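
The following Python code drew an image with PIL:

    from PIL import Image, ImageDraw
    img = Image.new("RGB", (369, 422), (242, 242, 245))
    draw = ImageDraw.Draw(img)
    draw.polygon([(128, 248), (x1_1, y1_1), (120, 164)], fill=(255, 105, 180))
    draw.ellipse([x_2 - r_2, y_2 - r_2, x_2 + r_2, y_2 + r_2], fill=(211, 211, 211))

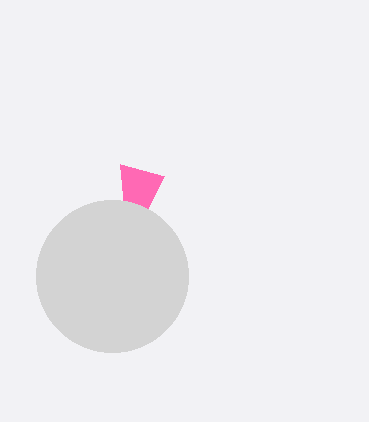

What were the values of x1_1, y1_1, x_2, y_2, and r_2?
x1_1 = 164, y1_1 = 176, x_2 = 112, y_2 = 276, r_2 = 76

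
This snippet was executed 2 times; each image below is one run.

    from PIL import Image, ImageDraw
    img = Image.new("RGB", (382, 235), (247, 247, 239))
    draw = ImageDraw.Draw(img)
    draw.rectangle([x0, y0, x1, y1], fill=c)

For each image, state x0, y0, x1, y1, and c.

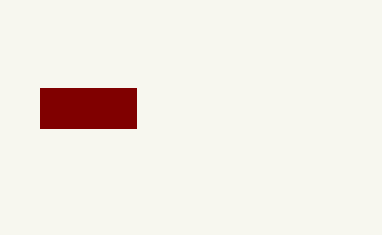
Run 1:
x0 = 40; y0 = 88; x1 = 136; y1 = 128; c = 'maroon'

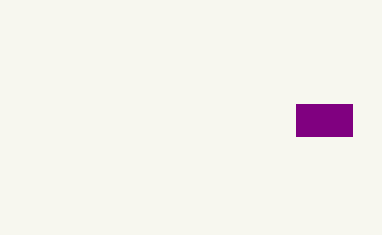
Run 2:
x0 = 296, y0 = 104, x1 = 352, y1 = 136, c = 'purple'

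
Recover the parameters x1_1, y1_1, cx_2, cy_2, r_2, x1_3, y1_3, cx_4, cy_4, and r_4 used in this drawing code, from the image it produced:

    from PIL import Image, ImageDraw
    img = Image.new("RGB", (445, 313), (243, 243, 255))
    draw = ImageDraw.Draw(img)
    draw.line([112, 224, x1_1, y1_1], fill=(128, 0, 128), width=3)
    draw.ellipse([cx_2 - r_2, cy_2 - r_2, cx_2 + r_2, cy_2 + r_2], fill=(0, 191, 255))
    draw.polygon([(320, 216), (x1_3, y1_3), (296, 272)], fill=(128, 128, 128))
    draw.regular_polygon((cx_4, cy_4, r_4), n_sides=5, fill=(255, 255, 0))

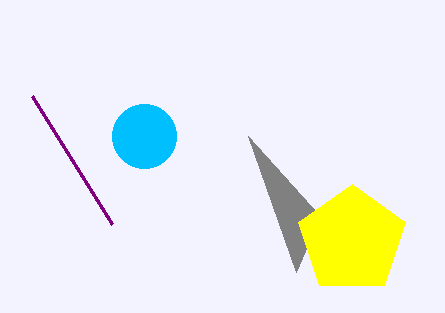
x1_1 = 32, y1_1 = 96, cx_2 = 144, cy_2 = 136, r_2 = 32, x1_3 = 248, y1_3 = 136, cx_4 = 352, cy_4 = 240, r_4 = 56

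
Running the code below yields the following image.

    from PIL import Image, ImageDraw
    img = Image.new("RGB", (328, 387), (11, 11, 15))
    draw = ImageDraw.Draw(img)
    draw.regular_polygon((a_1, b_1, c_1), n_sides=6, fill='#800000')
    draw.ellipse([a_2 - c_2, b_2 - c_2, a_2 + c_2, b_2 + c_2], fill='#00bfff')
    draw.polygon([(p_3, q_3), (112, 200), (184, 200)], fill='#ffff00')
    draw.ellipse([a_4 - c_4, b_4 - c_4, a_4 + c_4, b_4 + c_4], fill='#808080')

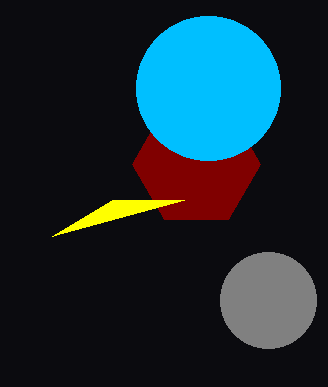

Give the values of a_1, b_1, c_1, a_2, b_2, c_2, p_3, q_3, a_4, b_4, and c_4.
a_1 = 196, b_1 = 164, c_1 = 64, a_2 = 208, b_2 = 88, c_2 = 72, p_3 = 52, q_3 = 236, a_4 = 268, b_4 = 300, c_4 = 48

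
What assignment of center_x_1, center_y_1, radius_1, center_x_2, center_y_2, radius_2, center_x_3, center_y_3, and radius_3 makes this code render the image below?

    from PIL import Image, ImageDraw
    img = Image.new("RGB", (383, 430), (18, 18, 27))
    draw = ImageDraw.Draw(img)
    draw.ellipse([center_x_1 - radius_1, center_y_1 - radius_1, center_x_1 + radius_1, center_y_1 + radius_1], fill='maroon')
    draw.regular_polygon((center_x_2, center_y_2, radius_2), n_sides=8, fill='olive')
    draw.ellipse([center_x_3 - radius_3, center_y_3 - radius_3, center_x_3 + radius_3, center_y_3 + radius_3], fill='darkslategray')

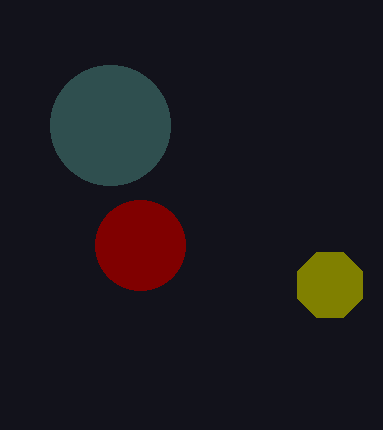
center_x_1 = 140; center_y_1 = 245; radius_1 = 45; center_x_2 = 330; center_y_2 = 285; radius_2 = 35; center_x_3 = 110; center_y_3 = 125; radius_3 = 60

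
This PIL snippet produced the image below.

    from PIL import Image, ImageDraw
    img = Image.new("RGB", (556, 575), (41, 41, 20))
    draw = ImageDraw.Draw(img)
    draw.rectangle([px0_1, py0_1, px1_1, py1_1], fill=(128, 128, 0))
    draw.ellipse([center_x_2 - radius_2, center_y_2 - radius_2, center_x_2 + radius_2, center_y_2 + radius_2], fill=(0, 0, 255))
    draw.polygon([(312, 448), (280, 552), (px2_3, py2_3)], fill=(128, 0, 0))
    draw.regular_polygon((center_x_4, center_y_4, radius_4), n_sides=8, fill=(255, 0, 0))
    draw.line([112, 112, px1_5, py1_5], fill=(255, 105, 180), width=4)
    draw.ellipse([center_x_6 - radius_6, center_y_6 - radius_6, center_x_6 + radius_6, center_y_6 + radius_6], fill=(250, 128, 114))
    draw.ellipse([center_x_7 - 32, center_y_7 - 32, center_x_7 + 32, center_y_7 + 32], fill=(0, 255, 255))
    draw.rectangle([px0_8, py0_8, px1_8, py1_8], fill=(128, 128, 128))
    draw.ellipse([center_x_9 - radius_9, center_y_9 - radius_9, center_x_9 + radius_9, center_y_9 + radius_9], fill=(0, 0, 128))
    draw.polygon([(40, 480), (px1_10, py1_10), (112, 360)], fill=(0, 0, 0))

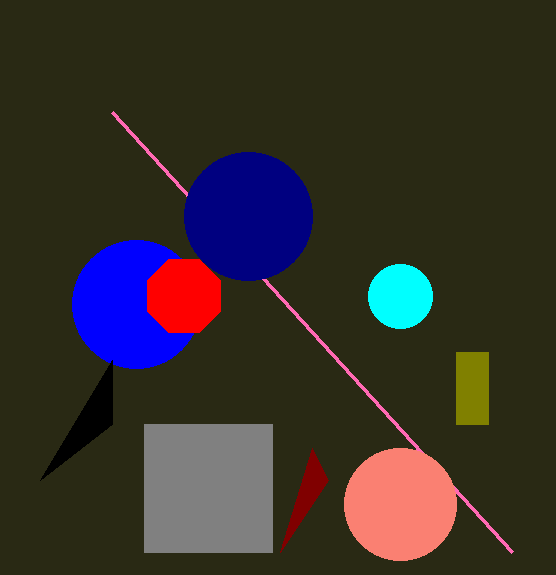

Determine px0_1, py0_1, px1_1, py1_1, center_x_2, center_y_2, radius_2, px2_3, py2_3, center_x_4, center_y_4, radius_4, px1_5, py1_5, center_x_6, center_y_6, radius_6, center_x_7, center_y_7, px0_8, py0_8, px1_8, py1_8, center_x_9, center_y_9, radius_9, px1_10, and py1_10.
px0_1 = 456; py0_1 = 352; px1_1 = 488; py1_1 = 424; center_x_2 = 136; center_y_2 = 304; radius_2 = 64; px2_3 = 328; py2_3 = 480; center_x_4 = 184; center_y_4 = 296; radius_4 = 40; px1_5 = 512; py1_5 = 552; center_x_6 = 400; center_y_6 = 504; radius_6 = 56; center_x_7 = 400; center_y_7 = 296; px0_8 = 144; py0_8 = 424; px1_8 = 272; py1_8 = 552; center_x_9 = 248; center_y_9 = 216; radius_9 = 64; px1_10 = 112; py1_10 = 424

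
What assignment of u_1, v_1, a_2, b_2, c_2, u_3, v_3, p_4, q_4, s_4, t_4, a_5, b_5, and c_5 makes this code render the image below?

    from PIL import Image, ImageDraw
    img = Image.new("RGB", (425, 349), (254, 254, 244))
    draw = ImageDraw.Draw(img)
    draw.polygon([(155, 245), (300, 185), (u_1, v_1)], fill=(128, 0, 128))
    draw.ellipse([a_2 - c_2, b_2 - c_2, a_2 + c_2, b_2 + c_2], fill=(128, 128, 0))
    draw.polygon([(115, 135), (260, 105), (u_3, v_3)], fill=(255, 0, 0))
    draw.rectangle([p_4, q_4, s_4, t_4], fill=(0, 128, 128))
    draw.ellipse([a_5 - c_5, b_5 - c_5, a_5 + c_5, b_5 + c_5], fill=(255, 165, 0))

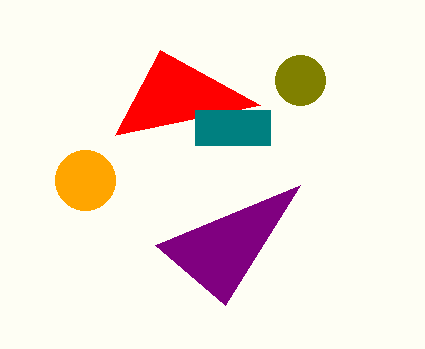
u_1 = 225
v_1 = 305
a_2 = 300
b_2 = 80
c_2 = 25
u_3 = 160
v_3 = 50
p_4 = 195
q_4 = 110
s_4 = 270
t_4 = 145
a_5 = 85
b_5 = 180
c_5 = 30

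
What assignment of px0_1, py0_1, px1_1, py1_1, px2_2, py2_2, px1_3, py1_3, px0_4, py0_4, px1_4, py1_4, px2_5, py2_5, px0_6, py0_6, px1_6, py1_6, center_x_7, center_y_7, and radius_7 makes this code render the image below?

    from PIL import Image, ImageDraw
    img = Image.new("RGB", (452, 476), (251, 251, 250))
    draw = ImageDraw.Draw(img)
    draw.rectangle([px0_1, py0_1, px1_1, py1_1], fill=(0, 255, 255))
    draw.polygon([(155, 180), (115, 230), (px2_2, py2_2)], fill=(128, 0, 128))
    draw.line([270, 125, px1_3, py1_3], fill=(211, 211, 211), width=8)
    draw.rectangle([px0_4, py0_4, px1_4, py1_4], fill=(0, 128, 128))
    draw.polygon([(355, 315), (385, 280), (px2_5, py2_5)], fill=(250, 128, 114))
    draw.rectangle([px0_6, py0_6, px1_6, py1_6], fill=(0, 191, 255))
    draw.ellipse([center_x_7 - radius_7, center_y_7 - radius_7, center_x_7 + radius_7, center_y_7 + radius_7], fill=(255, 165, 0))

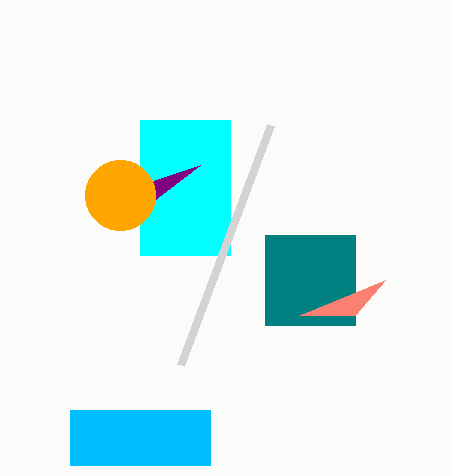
px0_1 = 140; py0_1 = 120; px1_1 = 230; py1_1 = 255; px2_2 = 200; py2_2 = 165; px1_3 = 180; py1_3 = 365; px0_4 = 265; py0_4 = 235; px1_4 = 355; py1_4 = 325; px2_5 = 300; py2_5 = 315; px0_6 = 70; py0_6 = 410; px1_6 = 210; py1_6 = 465; center_x_7 = 120; center_y_7 = 195; radius_7 = 35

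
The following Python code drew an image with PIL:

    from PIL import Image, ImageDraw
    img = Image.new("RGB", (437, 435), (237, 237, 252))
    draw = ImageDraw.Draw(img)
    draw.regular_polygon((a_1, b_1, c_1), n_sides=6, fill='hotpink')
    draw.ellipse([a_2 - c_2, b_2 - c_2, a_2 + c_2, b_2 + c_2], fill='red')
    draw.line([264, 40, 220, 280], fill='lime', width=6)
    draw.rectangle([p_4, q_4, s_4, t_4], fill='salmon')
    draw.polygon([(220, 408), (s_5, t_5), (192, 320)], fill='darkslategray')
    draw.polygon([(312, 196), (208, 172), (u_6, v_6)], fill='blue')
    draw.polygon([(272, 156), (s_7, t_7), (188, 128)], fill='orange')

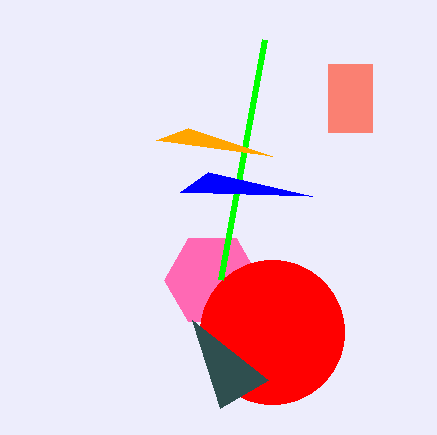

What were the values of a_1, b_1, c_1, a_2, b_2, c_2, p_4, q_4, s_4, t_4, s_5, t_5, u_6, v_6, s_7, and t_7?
a_1 = 212, b_1 = 280, c_1 = 48, a_2 = 272, b_2 = 332, c_2 = 72, p_4 = 328, q_4 = 64, s_4 = 372, t_4 = 132, s_5 = 268, t_5 = 380, u_6 = 180, v_6 = 192, s_7 = 156, t_7 = 140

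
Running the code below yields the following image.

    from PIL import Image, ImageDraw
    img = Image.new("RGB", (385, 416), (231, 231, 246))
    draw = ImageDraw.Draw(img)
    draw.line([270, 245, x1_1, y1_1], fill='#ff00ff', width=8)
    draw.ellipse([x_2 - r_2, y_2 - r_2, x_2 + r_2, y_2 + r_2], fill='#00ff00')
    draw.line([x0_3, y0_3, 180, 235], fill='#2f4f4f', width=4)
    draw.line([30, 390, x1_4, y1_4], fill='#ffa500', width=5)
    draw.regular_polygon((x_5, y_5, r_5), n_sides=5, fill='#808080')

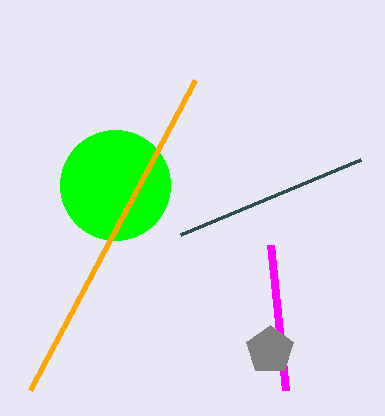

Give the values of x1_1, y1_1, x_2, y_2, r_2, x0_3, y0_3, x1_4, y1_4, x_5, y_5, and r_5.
x1_1 = 285, y1_1 = 390, x_2 = 115, y_2 = 185, r_2 = 55, x0_3 = 360, y0_3 = 160, x1_4 = 195, y1_4 = 80, x_5 = 270, y_5 = 350, r_5 = 25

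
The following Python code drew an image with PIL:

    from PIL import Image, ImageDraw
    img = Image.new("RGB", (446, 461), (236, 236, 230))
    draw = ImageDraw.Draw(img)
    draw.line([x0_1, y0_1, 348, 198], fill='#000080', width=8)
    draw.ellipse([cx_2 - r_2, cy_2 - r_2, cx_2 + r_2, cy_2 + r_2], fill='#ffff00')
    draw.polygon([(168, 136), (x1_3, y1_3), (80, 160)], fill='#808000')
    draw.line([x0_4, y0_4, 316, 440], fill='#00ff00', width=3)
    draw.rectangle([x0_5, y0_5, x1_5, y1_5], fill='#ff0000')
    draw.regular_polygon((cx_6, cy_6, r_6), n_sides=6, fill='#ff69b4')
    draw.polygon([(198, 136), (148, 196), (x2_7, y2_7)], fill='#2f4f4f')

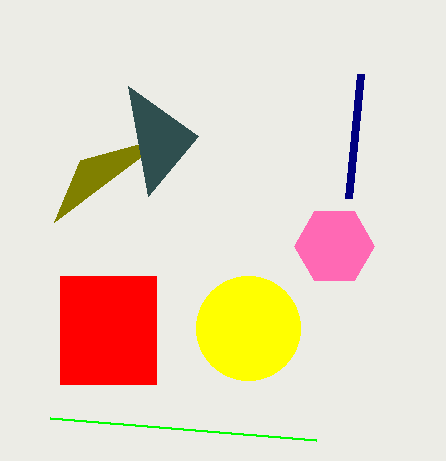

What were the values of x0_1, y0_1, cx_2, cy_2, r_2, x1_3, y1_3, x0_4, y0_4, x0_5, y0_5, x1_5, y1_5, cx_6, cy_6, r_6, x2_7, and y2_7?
x0_1 = 360
y0_1 = 74
cx_2 = 248
cy_2 = 328
r_2 = 52
x1_3 = 54
y1_3 = 222
x0_4 = 50
y0_4 = 418
x0_5 = 60
y0_5 = 276
x1_5 = 156
y1_5 = 384
cx_6 = 334
cy_6 = 246
r_6 = 40
x2_7 = 128
y2_7 = 86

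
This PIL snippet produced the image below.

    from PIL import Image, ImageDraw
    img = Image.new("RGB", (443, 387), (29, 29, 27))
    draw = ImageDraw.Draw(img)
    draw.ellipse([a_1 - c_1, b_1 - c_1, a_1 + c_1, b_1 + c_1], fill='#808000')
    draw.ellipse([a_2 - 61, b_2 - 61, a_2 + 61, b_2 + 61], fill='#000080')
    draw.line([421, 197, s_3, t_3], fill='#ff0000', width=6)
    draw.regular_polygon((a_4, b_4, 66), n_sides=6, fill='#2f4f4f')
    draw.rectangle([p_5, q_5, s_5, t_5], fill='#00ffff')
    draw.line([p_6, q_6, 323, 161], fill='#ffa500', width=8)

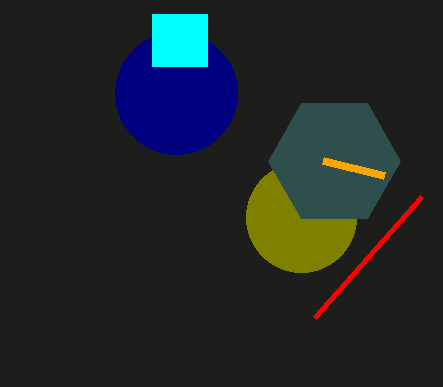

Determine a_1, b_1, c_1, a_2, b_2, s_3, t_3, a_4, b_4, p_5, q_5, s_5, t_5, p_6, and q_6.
a_1 = 301, b_1 = 217, c_1 = 55, a_2 = 176, b_2 = 93, s_3 = 314, t_3 = 318, a_4 = 334, b_4 = 161, p_5 = 152, q_5 = 14, s_5 = 207, t_5 = 66, p_6 = 384, q_6 = 176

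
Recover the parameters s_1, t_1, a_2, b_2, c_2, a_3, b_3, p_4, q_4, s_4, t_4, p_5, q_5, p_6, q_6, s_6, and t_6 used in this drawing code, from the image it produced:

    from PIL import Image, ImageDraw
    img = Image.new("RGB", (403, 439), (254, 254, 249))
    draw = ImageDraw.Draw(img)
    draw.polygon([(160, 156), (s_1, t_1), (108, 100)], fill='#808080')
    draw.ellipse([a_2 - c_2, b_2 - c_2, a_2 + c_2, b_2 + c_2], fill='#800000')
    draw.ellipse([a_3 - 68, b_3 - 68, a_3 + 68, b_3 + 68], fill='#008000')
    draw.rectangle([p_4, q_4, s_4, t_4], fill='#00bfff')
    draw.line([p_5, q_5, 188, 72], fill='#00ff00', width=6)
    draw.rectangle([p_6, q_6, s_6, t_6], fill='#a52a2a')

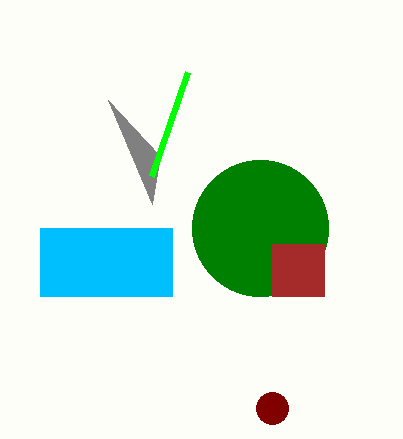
s_1 = 152, t_1 = 204, a_2 = 272, b_2 = 408, c_2 = 16, a_3 = 260, b_3 = 228, p_4 = 40, q_4 = 228, s_4 = 172, t_4 = 296, p_5 = 152, q_5 = 176, p_6 = 272, q_6 = 244, s_6 = 324, t_6 = 296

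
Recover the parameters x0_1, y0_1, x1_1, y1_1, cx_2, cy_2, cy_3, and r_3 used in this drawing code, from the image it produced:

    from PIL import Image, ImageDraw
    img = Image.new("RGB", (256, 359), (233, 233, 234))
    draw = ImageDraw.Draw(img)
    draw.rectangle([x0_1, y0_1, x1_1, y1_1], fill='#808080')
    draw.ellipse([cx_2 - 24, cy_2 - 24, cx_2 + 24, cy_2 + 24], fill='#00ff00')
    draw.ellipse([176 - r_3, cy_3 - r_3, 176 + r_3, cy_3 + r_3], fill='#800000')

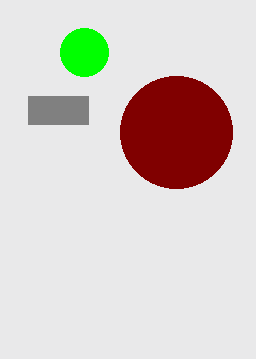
x0_1 = 28, y0_1 = 96, x1_1 = 88, y1_1 = 124, cx_2 = 84, cy_2 = 52, cy_3 = 132, r_3 = 56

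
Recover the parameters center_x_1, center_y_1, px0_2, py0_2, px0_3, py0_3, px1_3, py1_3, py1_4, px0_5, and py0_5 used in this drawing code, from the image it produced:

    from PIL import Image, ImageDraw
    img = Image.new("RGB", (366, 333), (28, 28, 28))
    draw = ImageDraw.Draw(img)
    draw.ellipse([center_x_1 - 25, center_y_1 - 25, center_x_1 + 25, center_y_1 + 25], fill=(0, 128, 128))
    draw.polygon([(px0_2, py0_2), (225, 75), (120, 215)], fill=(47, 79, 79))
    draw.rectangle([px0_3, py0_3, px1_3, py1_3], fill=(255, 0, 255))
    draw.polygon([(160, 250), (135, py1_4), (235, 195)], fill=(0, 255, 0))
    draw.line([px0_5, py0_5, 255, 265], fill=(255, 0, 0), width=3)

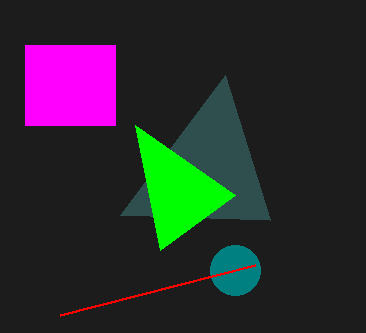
center_x_1 = 235
center_y_1 = 270
px0_2 = 270
py0_2 = 220
px0_3 = 25
py0_3 = 45
px1_3 = 115
py1_3 = 125
py1_4 = 125
px0_5 = 60
py0_5 = 315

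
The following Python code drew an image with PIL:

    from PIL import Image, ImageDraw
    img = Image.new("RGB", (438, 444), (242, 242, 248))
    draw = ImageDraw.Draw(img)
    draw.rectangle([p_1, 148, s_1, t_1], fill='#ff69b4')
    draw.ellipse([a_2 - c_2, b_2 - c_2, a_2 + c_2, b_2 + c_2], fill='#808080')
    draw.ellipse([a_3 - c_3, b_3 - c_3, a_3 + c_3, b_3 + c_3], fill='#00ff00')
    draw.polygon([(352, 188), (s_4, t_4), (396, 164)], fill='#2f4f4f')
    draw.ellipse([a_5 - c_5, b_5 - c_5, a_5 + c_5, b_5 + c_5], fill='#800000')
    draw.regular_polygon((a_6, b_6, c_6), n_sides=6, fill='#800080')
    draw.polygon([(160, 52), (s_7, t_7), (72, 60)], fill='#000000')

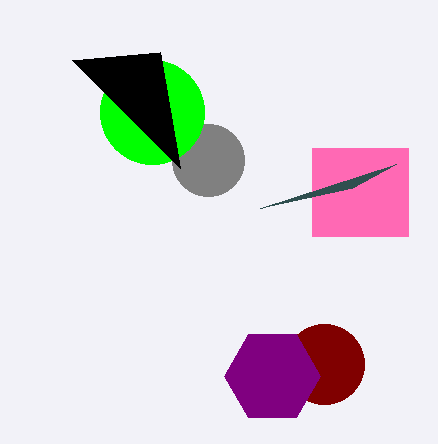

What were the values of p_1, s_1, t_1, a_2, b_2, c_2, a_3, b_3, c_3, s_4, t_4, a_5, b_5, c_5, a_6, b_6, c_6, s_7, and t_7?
p_1 = 312; s_1 = 408; t_1 = 236; a_2 = 208; b_2 = 160; c_2 = 36; a_3 = 152; b_3 = 112; c_3 = 52; s_4 = 260; t_4 = 208; a_5 = 324; b_5 = 364; c_5 = 40; a_6 = 272; b_6 = 376; c_6 = 48; s_7 = 180; t_7 = 168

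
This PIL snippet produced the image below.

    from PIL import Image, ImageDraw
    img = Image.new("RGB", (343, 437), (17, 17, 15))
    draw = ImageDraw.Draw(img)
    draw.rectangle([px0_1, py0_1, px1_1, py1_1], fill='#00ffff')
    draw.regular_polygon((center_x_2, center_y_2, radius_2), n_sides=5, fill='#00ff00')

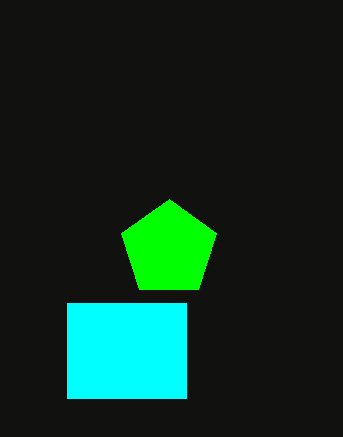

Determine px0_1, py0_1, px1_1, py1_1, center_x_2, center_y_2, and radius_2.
px0_1 = 67; py0_1 = 303; px1_1 = 186; py1_1 = 398; center_x_2 = 169; center_y_2 = 249; radius_2 = 50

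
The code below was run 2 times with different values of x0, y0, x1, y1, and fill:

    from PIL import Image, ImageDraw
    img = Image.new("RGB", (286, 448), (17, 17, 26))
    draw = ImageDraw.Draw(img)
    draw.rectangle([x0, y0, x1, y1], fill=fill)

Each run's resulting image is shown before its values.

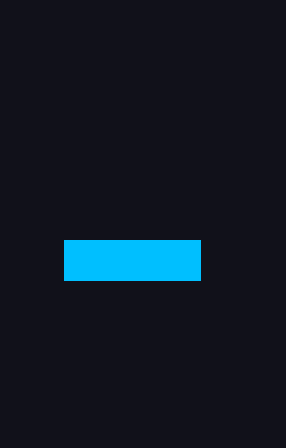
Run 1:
x0 = 64
y0 = 240
x1 = 200
y1 = 280
fill = 'deepskyblue'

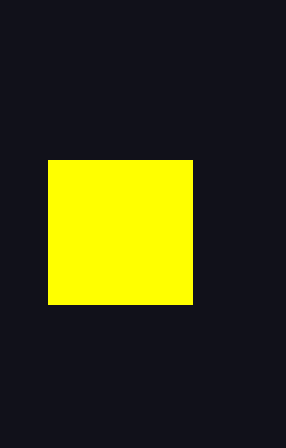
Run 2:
x0 = 48, y0 = 160, x1 = 192, y1 = 304, fill = 'yellow'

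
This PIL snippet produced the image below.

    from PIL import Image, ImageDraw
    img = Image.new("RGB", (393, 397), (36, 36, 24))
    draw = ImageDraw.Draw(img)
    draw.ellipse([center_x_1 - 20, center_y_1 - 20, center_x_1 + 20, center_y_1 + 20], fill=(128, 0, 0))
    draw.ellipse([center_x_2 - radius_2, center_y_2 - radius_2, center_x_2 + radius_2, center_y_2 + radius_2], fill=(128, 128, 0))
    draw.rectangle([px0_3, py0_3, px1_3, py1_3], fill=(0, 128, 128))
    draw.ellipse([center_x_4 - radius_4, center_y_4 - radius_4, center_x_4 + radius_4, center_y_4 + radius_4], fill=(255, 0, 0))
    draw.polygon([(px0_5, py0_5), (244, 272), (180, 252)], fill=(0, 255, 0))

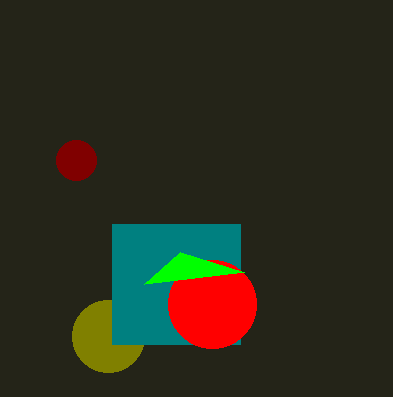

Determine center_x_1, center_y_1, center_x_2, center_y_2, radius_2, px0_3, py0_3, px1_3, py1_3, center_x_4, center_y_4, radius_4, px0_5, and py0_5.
center_x_1 = 76; center_y_1 = 160; center_x_2 = 108; center_y_2 = 336; radius_2 = 36; px0_3 = 112; py0_3 = 224; px1_3 = 240; py1_3 = 344; center_x_4 = 212; center_y_4 = 304; radius_4 = 44; px0_5 = 144; py0_5 = 284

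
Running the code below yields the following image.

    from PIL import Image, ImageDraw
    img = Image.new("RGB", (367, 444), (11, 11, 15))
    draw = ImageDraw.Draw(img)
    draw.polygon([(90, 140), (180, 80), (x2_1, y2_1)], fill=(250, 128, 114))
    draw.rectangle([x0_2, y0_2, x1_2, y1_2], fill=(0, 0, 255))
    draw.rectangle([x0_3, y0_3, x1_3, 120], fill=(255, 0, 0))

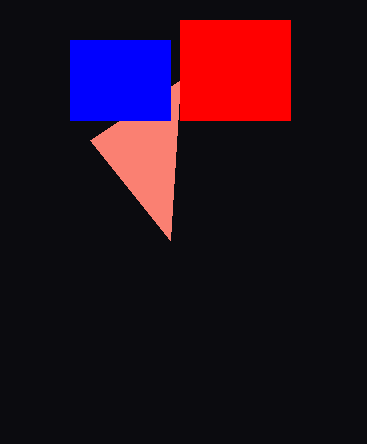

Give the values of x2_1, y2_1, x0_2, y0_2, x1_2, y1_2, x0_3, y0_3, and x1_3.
x2_1 = 170
y2_1 = 240
x0_2 = 70
y0_2 = 40
x1_2 = 170
y1_2 = 120
x0_3 = 180
y0_3 = 20
x1_3 = 290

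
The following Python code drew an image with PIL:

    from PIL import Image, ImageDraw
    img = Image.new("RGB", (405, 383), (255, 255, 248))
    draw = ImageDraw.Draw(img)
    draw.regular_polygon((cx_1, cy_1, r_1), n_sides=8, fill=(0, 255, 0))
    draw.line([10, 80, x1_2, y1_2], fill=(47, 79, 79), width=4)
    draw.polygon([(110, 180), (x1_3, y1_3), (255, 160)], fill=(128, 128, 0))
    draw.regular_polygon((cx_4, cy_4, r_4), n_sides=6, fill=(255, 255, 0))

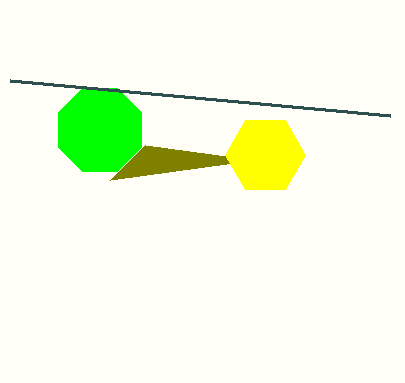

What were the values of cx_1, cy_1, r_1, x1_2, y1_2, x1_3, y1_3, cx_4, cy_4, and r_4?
cx_1 = 100; cy_1 = 130; r_1 = 45; x1_2 = 390; y1_2 = 115; x1_3 = 145; y1_3 = 145; cx_4 = 265; cy_4 = 155; r_4 = 40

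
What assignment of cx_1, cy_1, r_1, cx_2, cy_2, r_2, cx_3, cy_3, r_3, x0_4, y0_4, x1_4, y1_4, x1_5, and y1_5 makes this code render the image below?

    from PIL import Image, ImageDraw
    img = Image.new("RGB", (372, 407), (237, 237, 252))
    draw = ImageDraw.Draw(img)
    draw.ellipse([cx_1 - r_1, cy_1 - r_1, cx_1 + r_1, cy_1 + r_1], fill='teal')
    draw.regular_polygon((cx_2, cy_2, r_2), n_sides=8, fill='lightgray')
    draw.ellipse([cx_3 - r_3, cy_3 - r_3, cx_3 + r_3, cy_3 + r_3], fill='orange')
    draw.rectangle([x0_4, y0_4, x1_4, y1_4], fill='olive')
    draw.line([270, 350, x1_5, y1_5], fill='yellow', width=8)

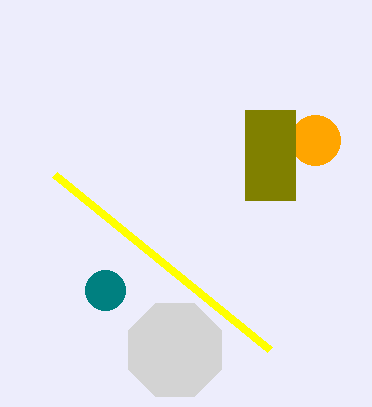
cx_1 = 105, cy_1 = 290, r_1 = 20, cx_2 = 175, cy_2 = 350, r_2 = 50, cx_3 = 315, cy_3 = 140, r_3 = 25, x0_4 = 245, y0_4 = 110, x1_4 = 295, y1_4 = 200, x1_5 = 55, y1_5 = 175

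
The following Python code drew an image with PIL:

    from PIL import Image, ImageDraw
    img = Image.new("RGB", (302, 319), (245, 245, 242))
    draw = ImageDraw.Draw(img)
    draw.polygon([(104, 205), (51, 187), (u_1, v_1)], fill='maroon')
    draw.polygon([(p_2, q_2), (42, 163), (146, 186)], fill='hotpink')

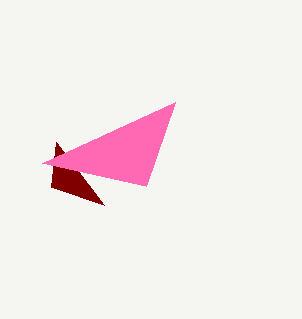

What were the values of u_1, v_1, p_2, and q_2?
u_1 = 56, v_1 = 142, p_2 = 175, q_2 = 102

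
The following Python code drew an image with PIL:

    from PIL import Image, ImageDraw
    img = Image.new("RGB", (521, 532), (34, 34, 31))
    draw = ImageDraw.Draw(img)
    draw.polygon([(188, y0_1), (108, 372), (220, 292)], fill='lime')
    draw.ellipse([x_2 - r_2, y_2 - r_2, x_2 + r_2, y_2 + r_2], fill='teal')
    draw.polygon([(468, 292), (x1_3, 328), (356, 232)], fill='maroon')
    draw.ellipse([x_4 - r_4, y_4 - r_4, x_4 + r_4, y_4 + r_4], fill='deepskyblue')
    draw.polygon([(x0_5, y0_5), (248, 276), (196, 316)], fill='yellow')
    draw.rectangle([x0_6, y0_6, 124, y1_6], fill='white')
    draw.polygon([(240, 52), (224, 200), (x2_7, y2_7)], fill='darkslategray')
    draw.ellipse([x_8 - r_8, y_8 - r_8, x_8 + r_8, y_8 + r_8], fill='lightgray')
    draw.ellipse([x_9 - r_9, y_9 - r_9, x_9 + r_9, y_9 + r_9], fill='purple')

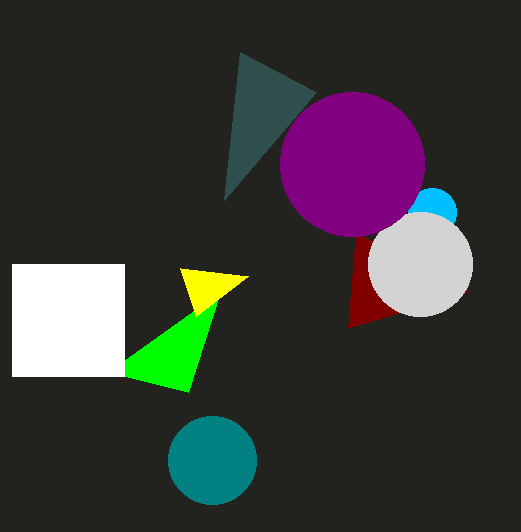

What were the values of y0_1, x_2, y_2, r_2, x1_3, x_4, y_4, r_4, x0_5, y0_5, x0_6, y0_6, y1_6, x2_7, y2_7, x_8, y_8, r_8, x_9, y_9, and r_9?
y0_1 = 392
x_2 = 212
y_2 = 460
r_2 = 44
x1_3 = 348
x_4 = 432
y_4 = 212
r_4 = 24
x0_5 = 180
y0_5 = 268
x0_6 = 12
y0_6 = 264
y1_6 = 376
x2_7 = 316
y2_7 = 92
x_8 = 420
y_8 = 264
r_8 = 52
x_9 = 352
y_9 = 164
r_9 = 72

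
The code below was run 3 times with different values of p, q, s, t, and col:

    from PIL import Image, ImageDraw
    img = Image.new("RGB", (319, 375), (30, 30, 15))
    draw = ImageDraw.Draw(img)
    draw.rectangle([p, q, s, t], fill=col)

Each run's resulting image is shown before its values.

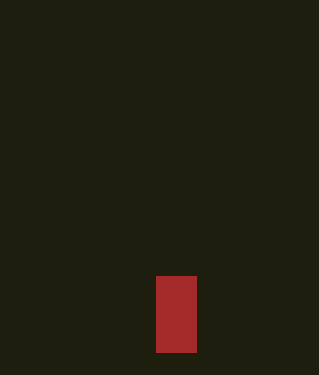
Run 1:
p = 156
q = 276
s = 196
t = 352
col = 'brown'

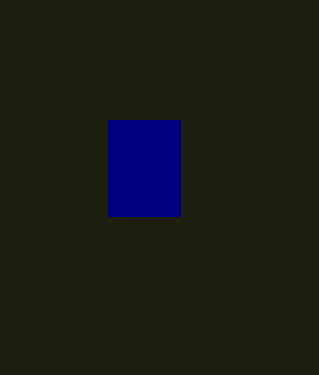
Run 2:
p = 108
q = 120
s = 180
t = 216
col = 'navy'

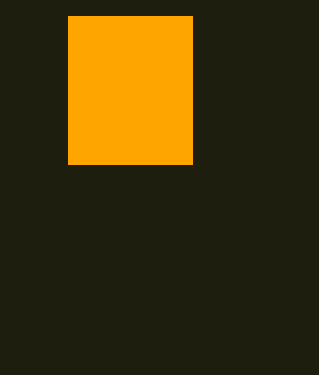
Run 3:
p = 68, q = 16, s = 192, t = 164, col = 'orange'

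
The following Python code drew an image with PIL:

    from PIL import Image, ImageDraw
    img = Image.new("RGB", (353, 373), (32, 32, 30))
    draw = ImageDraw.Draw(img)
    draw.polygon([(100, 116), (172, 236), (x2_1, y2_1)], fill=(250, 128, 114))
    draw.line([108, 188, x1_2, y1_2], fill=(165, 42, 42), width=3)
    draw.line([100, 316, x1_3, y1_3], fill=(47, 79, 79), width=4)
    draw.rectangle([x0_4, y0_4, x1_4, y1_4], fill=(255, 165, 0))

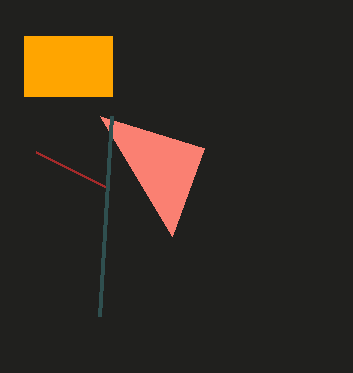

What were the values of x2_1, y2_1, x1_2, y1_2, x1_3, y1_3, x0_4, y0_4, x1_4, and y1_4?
x2_1 = 204; y2_1 = 148; x1_2 = 36; y1_2 = 152; x1_3 = 112; y1_3 = 116; x0_4 = 24; y0_4 = 36; x1_4 = 112; y1_4 = 96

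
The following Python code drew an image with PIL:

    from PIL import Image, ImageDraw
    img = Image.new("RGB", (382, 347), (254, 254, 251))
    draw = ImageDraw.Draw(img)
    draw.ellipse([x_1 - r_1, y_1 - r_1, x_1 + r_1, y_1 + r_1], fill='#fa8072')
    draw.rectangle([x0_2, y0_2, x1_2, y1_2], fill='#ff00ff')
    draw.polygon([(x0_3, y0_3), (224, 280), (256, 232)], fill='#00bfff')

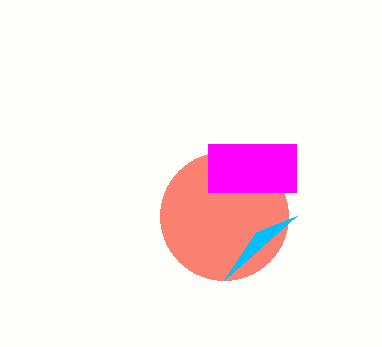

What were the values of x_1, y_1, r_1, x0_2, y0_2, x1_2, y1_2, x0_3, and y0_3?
x_1 = 224
y_1 = 216
r_1 = 64
x0_2 = 208
y0_2 = 144
x1_2 = 296
y1_2 = 192
x0_3 = 296
y0_3 = 216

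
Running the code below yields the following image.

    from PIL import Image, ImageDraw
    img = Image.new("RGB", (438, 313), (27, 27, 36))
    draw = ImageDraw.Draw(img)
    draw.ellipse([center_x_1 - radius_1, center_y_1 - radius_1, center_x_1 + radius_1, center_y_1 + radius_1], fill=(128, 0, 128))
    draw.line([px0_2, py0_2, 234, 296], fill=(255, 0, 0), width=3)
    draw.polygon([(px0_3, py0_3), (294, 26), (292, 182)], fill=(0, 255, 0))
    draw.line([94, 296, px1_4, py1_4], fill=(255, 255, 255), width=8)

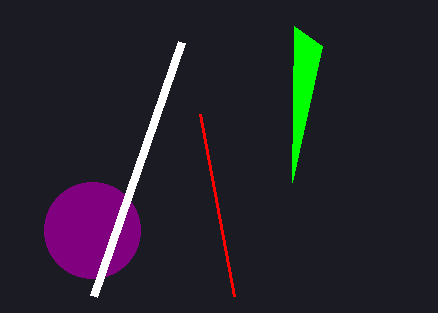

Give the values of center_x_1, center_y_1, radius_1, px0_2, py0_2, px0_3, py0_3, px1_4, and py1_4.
center_x_1 = 92, center_y_1 = 230, radius_1 = 48, px0_2 = 200, py0_2 = 114, px0_3 = 322, py0_3 = 46, px1_4 = 182, py1_4 = 42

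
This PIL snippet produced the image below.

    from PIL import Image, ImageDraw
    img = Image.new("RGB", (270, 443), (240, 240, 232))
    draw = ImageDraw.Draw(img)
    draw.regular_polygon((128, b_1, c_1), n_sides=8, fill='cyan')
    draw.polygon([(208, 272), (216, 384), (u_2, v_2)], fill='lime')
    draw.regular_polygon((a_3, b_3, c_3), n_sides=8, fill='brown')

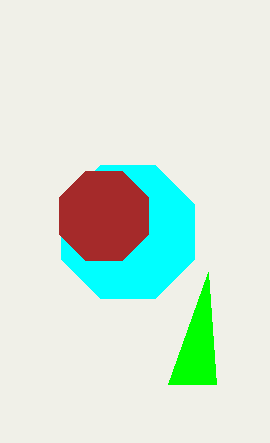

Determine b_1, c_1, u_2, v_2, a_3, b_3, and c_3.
b_1 = 232, c_1 = 72, u_2 = 168, v_2 = 384, a_3 = 104, b_3 = 216, c_3 = 48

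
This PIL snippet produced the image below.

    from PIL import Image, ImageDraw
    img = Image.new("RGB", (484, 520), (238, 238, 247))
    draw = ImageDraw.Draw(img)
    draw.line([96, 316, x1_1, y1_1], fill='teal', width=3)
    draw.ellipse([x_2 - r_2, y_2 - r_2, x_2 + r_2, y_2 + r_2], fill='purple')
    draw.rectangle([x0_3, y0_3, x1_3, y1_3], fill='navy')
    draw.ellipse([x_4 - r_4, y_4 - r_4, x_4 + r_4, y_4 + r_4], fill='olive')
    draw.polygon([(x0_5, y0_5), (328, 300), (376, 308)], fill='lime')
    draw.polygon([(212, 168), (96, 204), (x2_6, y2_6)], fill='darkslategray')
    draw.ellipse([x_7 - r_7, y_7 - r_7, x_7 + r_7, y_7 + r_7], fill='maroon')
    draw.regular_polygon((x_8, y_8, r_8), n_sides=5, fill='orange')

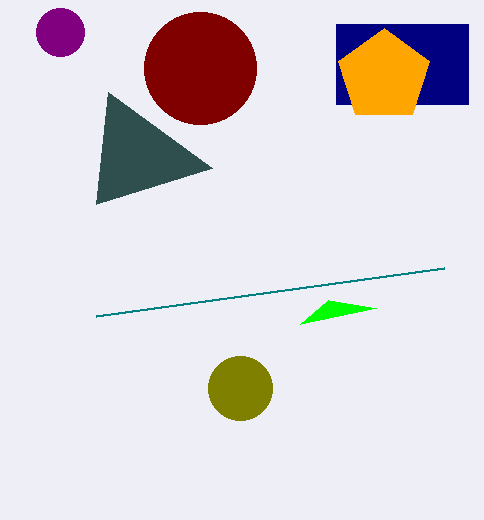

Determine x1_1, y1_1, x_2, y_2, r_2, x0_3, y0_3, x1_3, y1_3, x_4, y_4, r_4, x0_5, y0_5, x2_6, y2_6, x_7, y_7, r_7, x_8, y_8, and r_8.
x1_1 = 444
y1_1 = 268
x_2 = 60
y_2 = 32
r_2 = 24
x0_3 = 336
y0_3 = 24
x1_3 = 468
y1_3 = 104
x_4 = 240
y_4 = 388
r_4 = 32
x0_5 = 300
y0_5 = 324
x2_6 = 108
y2_6 = 92
x_7 = 200
y_7 = 68
r_7 = 56
x_8 = 384
y_8 = 76
r_8 = 48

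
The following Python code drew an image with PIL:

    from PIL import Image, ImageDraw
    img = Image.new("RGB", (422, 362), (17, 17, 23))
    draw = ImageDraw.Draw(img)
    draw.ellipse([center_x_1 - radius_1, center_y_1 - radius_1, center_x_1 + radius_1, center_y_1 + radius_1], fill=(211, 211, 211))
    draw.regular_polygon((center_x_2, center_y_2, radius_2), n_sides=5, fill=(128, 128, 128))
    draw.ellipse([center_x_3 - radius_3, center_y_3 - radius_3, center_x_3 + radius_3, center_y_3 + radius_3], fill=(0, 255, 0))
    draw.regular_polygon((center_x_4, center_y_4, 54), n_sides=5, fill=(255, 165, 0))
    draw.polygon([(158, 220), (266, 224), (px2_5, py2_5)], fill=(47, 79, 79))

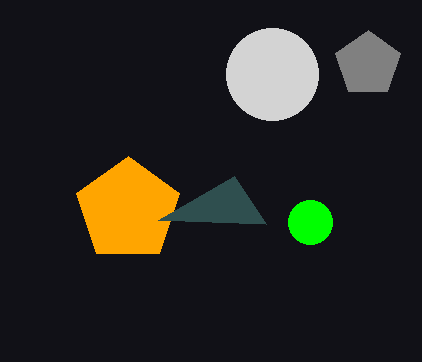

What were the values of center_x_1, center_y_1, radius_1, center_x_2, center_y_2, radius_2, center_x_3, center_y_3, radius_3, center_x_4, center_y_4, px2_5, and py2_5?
center_x_1 = 272
center_y_1 = 74
radius_1 = 46
center_x_2 = 368
center_y_2 = 64
radius_2 = 34
center_x_3 = 310
center_y_3 = 222
radius_3 = 22
center_x_4 = 128
center_y_4 = 210
px2_5 = 234
py2_5 = 176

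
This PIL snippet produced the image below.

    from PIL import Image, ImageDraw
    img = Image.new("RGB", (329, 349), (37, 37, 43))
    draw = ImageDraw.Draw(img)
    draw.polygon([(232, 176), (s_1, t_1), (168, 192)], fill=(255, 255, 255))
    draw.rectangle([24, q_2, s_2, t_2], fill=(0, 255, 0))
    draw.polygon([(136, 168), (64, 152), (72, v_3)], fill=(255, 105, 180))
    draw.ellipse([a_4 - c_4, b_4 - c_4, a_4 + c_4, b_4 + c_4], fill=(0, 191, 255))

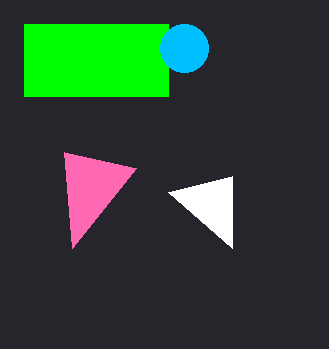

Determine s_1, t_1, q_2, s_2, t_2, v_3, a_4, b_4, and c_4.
s_1 = 232
t_1 = 248
q_2 = 24
s_2 = 168
t_2 = 96
v_3 = 248
a_4 = 184
b_4 = 48
c_4 = 24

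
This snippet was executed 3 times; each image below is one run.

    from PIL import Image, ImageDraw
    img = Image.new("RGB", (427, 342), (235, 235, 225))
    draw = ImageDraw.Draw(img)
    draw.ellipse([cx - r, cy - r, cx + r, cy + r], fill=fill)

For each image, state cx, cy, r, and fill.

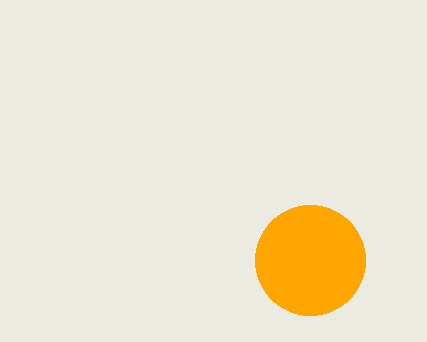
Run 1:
cx = 310; cy = 260; r = 55; fill = 'orange'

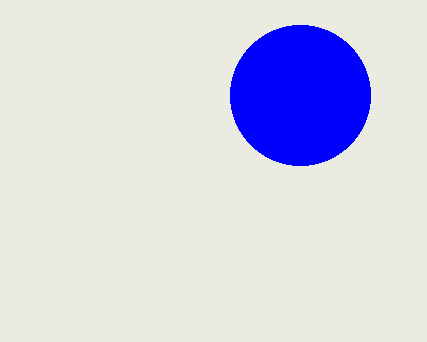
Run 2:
cx = 300, cy = 95, r = 70, fill = 'blue'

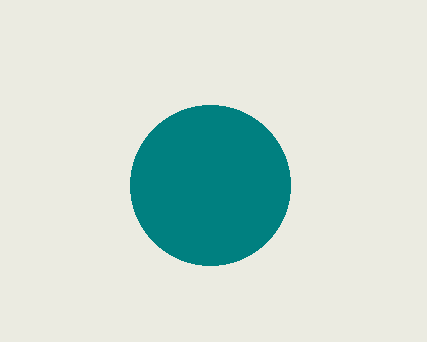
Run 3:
cx = 210; cy = 185; r = 80; fill = 'teal'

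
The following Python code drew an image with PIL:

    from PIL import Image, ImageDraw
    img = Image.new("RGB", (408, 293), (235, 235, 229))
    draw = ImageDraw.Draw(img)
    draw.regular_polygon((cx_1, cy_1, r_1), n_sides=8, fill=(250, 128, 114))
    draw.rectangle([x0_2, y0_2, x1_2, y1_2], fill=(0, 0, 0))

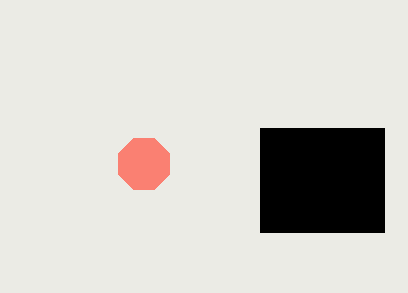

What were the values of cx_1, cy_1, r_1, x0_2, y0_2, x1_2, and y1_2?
cx_1 = 144; cy_1 = 164; r_1 = 28; x0_2 = 260; y0_2 = 128; x1_2 = 384; y1_2 = 232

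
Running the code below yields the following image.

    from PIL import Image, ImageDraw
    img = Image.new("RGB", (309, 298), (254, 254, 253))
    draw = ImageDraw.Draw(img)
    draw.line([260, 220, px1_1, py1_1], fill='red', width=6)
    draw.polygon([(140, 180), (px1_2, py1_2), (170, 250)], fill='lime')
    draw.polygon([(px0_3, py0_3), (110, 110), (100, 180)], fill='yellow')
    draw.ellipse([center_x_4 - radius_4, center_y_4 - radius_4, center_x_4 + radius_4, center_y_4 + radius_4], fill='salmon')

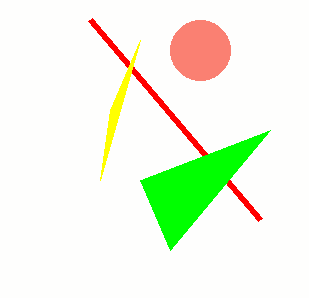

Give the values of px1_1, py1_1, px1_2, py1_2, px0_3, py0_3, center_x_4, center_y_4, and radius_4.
px1_1 = 90
py1_1 = 20
px1_2 = 270
py1_2 = 130
px0_3 = 140
py0_3 = 40
center_x_4 = 200
center_y_4 = 50
radius_4 = 30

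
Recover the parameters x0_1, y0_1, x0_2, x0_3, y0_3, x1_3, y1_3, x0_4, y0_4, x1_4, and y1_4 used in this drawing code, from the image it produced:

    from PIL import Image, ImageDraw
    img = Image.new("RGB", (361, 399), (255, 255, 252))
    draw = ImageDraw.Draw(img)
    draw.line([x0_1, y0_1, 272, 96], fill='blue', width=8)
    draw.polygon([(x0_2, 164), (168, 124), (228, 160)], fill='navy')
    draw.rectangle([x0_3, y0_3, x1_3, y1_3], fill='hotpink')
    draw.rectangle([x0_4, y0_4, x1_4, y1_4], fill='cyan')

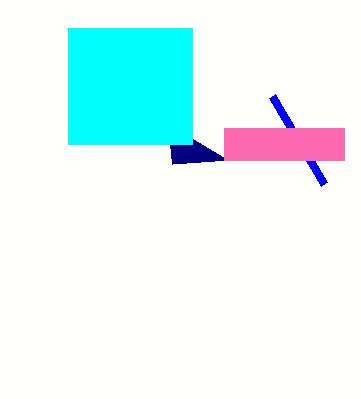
x0_1 = 324, y0_1 = 184, x0_2 = 172, x0_3 = 224, y0_3 = 128, x1_3 = 344, y1_3 = 160, x0_4 = 68, y0_4 = 28, x1_4 = 192, y1_4 = 144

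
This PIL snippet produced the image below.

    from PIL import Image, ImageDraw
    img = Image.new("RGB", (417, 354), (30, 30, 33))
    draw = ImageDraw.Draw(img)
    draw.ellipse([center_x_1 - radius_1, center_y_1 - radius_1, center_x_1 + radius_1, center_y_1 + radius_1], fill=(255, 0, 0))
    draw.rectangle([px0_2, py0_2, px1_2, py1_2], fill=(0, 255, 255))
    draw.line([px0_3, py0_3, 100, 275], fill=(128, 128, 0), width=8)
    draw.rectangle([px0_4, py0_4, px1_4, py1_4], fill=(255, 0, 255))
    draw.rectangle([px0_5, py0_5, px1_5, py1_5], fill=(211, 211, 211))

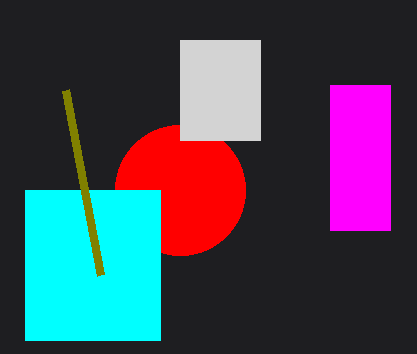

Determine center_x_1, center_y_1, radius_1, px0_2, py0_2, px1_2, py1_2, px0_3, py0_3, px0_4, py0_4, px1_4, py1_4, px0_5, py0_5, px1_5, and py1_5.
center_x_1 = 180, center_y_1 = 190, radius_1 = 65, px0_2 = 25, py0_2 = 190, px1_2 = 160, py1_2 = 340, px0_3 = 65, py0_3 = 90, px0_4 = 330, py0_4 = 85, px1_4 = 390, py1_4 = 230, px0_5 = 180, py0_5 = 40, px1_5 = 260, py1_5 = 140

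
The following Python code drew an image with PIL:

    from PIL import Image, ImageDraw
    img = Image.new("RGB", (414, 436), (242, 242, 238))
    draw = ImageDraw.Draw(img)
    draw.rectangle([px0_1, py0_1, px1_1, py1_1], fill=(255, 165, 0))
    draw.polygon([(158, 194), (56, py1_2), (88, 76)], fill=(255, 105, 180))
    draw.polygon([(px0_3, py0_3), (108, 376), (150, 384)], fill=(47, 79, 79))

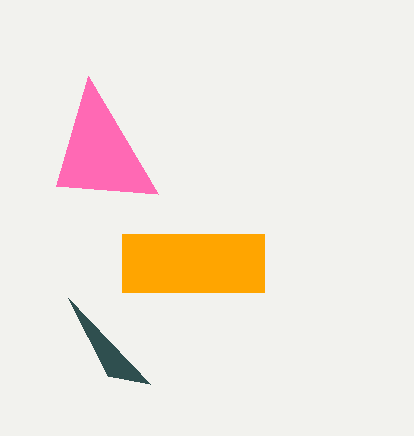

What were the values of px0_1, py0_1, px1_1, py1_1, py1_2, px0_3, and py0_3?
px0_1 = 122; py0_1 = 234; px1_1 = 264; py1_1 = 292; py1_2 = 186; px0_3 = 68; py0_3 = 298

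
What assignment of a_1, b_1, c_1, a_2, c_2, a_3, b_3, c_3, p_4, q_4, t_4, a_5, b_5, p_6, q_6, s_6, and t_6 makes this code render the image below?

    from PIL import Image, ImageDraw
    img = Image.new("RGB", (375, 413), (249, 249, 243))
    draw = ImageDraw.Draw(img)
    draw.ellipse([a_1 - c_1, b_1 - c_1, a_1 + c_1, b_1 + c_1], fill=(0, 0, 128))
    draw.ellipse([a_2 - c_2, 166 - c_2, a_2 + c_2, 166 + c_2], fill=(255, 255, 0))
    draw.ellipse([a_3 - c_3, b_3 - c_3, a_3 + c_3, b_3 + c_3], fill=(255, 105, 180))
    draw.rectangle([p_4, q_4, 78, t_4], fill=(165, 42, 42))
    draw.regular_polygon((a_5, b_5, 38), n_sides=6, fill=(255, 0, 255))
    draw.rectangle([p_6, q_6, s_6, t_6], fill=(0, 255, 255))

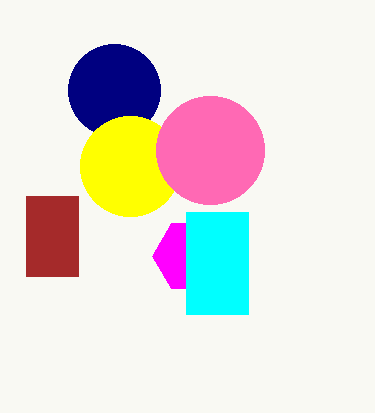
a_1 = 114
b_1 = 90
c_1 = 46
a_2 = 130
c_2 = 50
a_3 = 210
b_3 = 150
c_3 = 54
p_4 = 26
q_4 = 196
t_4 = 276
a_5 = 190
b_5 = 256
p_6 = 186
q_6 = 212
s_6 = 248
t_6 = 314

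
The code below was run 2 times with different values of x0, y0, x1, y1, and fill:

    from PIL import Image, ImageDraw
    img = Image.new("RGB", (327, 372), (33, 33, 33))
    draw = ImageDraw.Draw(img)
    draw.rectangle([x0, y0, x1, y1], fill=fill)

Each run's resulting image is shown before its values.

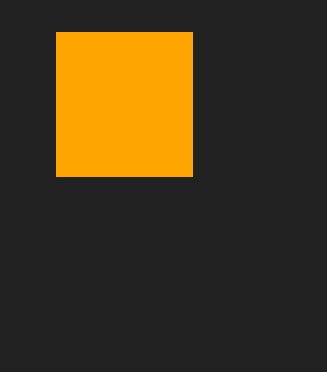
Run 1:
x0 = 56, y0 = 32, x1 = 192, y1 = 176, fill = 'orange'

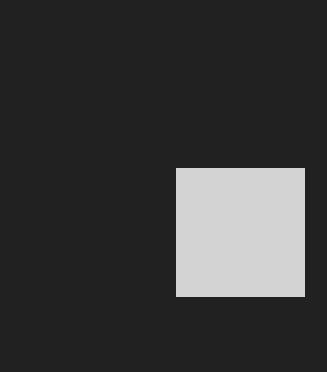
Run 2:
x0 = 176
y0 = 168
x1 = 304
y1 = 296
fill = 'lightgray'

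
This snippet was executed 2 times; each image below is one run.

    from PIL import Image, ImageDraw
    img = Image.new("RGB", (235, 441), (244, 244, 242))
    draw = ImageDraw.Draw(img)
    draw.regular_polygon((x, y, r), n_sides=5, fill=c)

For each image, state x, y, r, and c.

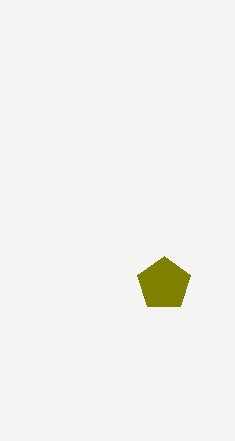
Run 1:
x = 164, y = 284, r = 28, c = 'olive'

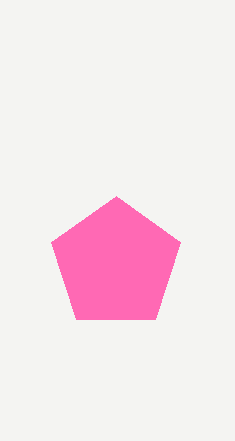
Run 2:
x = 116
y = 264
r = 68
c = 'hotpink'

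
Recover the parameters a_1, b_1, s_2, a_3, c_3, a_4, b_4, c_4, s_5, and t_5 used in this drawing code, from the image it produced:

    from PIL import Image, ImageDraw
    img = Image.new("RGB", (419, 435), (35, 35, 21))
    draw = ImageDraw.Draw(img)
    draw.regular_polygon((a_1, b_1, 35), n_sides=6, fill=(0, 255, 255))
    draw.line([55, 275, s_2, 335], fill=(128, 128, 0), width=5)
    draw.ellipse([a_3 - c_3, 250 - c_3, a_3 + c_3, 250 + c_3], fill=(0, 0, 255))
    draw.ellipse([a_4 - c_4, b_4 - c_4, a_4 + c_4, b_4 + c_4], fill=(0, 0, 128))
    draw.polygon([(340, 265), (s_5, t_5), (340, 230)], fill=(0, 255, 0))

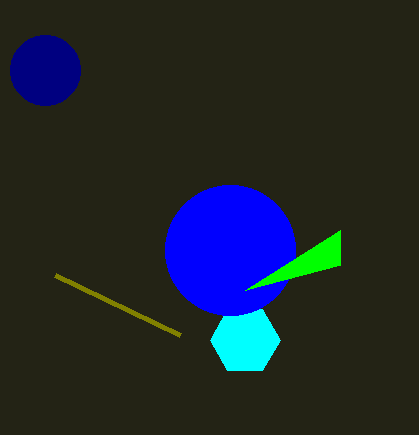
a_1 = 245
b_1 = 340
s_2 = 180
a_3 = 230
c_3 = 65
a_4 = 45
b_4 = 70
c_4 = 35
s_5 = 245
t_5 = 290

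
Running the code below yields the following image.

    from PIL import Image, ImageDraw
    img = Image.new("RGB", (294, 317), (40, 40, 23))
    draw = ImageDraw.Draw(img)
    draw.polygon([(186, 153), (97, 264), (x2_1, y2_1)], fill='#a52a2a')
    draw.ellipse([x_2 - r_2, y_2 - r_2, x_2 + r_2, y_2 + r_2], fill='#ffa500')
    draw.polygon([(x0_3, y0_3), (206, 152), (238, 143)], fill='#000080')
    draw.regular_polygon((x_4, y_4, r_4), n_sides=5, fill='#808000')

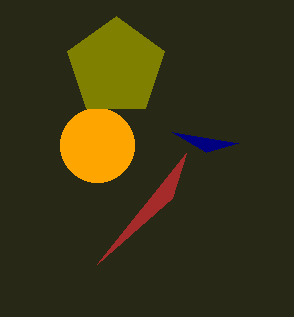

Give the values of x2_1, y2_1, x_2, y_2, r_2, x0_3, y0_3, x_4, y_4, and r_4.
x2_1 = 172
y2_1 = 198
x_2 = 97
y_2 = 145
r_2 = 37
x0_3 = 172
y0_3 = 132
x_4 = 116
y_4 = 67
r_4 = 51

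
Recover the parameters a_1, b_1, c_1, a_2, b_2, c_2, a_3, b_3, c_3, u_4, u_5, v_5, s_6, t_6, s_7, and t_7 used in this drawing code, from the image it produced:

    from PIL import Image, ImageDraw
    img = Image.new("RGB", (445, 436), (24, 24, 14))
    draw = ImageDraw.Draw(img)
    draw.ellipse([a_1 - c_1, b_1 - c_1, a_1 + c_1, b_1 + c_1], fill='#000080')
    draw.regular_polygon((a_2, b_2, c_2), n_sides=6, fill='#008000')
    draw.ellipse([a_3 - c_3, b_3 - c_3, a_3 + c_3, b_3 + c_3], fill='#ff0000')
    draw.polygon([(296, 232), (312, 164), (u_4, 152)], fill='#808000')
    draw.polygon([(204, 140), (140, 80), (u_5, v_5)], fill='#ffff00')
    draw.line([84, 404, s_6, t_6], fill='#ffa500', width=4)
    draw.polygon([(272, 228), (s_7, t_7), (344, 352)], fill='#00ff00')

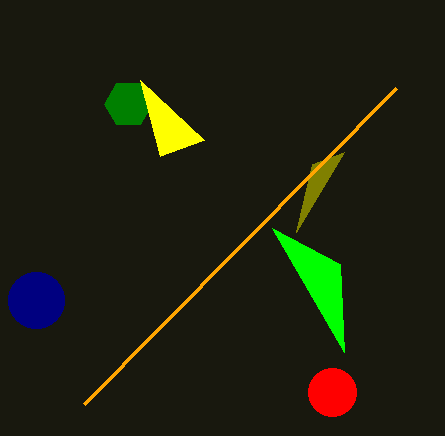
a_1 = 36, b_1 = 300, c_1 = 28, a_2 = 128, b_2 = 104, c_2 = 24, a_3 = 332, b_3 = 392, c_3 = 24, u_4 = 344, u_5 = 160, v_5 = 156, s_6 = 396, t_6 = 88, s_7 = 340, t_7 = 264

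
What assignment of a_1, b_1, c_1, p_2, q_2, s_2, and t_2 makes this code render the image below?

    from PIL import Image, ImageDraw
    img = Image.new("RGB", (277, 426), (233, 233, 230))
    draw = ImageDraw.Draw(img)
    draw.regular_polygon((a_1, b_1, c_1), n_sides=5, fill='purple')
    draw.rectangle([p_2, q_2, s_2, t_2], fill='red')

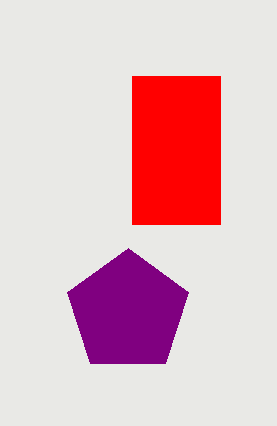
a_1 = 128, b_1 = 312, c_1 = 64, p_2 = 132, q_2 = 76, s_2 = 220, t_2 = 224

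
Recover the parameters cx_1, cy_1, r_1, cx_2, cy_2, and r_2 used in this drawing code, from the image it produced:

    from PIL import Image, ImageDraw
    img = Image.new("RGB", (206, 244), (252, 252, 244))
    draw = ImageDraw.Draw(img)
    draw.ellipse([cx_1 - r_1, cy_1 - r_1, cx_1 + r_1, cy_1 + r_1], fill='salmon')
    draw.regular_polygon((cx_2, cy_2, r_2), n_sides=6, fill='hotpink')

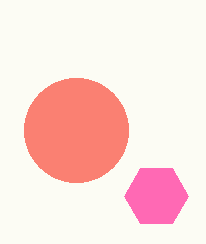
cx_1 = 76; cy_1 = 130; r_1 = 52; cx_2 = 156; cy_2 = 196; r_2 = 32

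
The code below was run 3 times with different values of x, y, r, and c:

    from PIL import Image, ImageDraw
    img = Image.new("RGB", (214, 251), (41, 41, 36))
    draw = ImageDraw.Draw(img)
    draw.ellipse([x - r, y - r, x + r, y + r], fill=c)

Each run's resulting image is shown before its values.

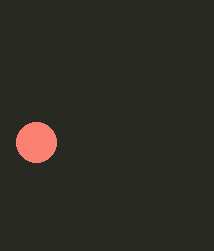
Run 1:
x = 36
y = 142
r = 20
c = 'salmon'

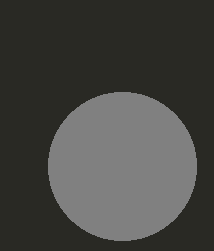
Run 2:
x = 122, y = 166, r = 74, c = 'gray'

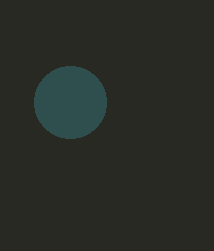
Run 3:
x = 70, y = 102, r = 36, c = 'darkslategray'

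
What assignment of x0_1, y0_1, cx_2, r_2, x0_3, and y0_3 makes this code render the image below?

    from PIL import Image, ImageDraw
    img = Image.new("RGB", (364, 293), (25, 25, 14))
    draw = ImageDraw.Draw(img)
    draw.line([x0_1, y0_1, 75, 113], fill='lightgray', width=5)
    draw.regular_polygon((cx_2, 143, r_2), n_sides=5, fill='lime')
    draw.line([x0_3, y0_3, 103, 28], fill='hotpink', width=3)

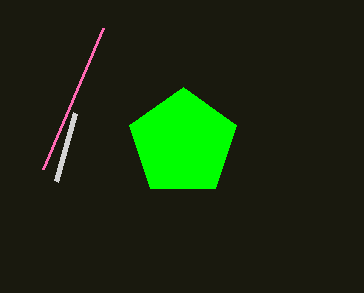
x0_1 = 56; y0_1 = 181; cx_2 = 183; r_2 = 56; x0_3 = 43; y0_3 = 169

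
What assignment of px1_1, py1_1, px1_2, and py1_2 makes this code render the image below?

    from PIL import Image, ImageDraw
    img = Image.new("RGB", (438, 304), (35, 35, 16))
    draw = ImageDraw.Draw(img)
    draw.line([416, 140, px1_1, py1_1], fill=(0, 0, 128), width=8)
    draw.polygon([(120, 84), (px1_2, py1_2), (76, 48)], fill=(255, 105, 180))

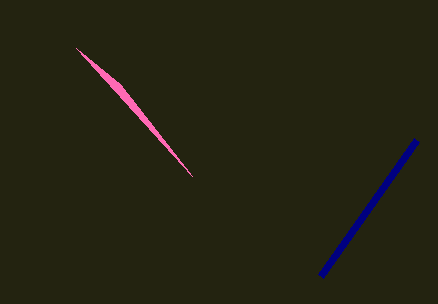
px1_1 = 320, py1_1 = 276, px1_2 = 192, py1_2 = 176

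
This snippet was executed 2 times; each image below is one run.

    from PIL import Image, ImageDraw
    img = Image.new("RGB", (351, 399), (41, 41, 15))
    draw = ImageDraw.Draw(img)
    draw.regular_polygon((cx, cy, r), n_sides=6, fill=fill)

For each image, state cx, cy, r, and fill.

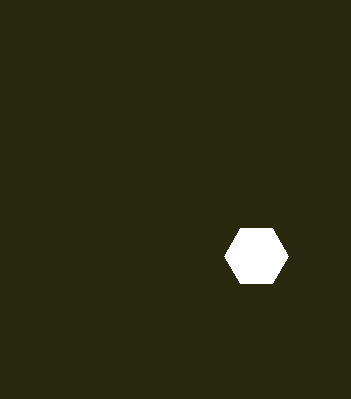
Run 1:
cx = 256; cy = 256; r = 32; fill = 'white'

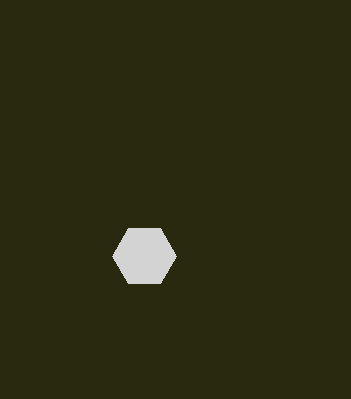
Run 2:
cx = 144; cy = 256; r = 32; fill = 'lightgray'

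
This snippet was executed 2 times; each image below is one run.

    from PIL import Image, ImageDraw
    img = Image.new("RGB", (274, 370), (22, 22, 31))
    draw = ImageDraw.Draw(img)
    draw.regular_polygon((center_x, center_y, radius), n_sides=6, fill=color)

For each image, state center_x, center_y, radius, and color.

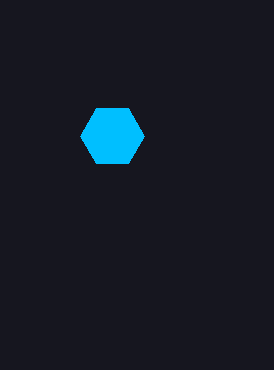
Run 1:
center_x = 112
center_y = 136
radius = 32
color = 'deepskyblue'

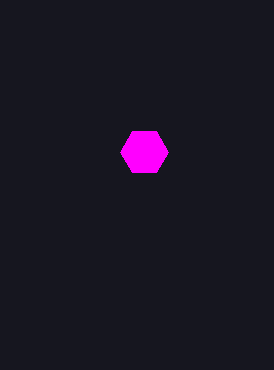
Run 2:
center_x = 144; center_y = 152; radius = 24; color = 'magenta'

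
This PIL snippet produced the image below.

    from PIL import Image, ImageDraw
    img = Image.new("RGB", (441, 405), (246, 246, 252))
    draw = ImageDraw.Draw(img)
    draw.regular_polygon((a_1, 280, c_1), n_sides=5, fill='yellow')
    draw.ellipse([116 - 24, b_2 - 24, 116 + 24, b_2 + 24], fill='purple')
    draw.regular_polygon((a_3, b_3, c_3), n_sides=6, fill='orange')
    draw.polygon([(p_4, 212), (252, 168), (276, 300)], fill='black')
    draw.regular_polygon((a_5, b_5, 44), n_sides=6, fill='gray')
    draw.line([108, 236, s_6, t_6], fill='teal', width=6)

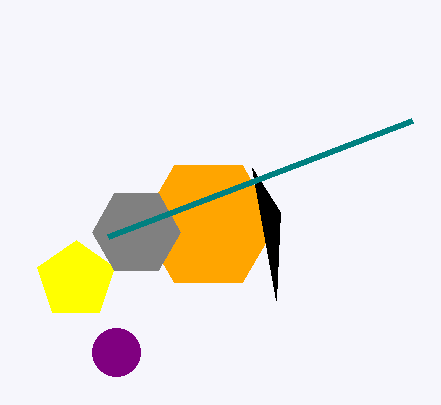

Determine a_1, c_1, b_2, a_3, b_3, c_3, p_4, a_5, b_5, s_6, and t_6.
a_1 = 76
c_1 = 40
b_2 = 352
a_3 = 208
b_3 = 224
c_3 = 68
p_4 = 280
a_5 = 136
b_5 = 232
s_6 = 412
t_6 = 120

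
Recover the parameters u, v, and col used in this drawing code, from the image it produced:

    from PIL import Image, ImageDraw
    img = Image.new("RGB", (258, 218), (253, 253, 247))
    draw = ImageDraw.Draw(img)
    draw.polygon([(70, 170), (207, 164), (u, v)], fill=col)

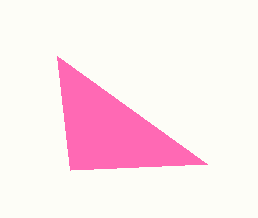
u = 57
v = 56
col = 'hotpink'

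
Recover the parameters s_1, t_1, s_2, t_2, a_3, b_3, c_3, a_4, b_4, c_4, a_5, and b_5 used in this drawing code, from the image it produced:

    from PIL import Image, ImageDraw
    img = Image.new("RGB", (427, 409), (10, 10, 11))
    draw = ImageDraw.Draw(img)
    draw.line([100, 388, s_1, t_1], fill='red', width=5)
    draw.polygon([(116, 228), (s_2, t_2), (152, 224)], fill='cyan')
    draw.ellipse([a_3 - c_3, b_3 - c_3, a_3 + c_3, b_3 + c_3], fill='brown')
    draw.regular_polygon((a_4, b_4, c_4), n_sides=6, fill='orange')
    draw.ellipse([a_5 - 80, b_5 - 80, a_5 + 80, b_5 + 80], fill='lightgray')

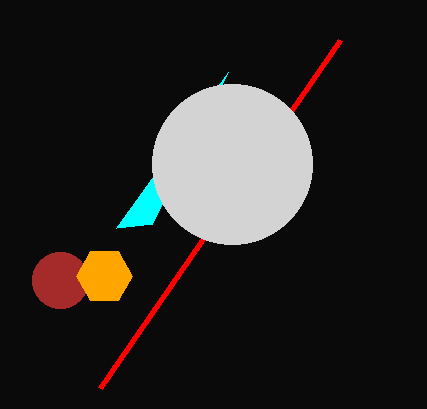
s_1 = 340
t_1 = 40
s_2 = 228
t_2 = 72
a_3 = 60
b_3 = 280
c_3 = 28
a_4 = 104
b_4 = 276
c_4 = 28
a_5 = 232
b_5 = 164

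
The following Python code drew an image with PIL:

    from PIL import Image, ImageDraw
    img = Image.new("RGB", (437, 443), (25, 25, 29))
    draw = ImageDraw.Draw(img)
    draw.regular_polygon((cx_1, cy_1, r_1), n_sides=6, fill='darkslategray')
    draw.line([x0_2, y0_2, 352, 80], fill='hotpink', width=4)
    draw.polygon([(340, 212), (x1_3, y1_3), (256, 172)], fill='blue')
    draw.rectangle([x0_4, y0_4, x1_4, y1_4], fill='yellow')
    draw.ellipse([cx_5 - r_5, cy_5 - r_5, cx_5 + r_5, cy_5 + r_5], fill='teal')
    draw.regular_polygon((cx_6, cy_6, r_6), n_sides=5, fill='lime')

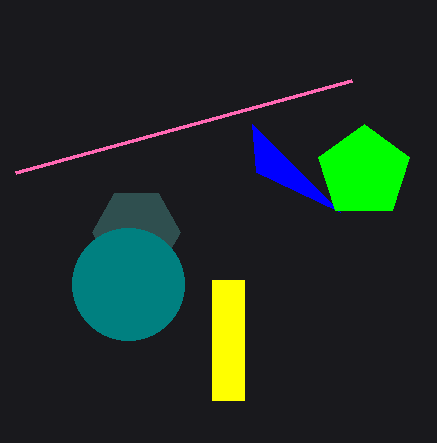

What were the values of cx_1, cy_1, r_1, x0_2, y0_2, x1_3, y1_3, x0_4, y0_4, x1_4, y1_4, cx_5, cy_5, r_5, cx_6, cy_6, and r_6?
cx_1 = 136; cy_1 = 232; r_1 = 44; x0_2 = 16; y0_2 = 172; x1_3 = 252; y1_3 = 124; x0_4 = 212; y0_4 = 280; x1_4 = 244; y1_4 = 400; cx_5 = 128; cy_5 = 284; r_5 = 56; cx_6 = 364; cy_6 = 172; r_6 = 48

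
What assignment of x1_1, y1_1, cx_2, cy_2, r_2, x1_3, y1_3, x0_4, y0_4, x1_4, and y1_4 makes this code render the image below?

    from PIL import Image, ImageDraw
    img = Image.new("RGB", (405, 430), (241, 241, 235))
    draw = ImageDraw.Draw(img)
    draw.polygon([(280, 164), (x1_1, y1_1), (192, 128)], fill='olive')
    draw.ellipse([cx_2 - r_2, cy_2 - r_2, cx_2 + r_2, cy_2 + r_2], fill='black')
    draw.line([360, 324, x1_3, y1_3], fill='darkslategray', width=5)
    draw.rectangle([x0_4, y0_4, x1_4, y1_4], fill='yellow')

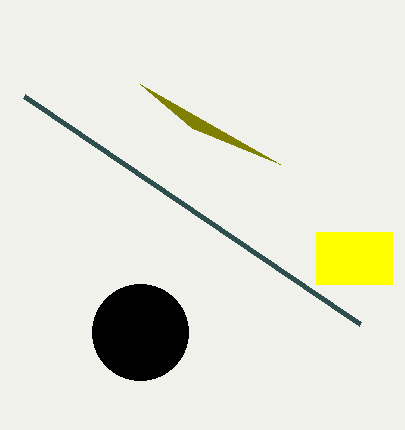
x1_1 = 140, y1_1 = 84, cx_2 = 140, cy_2 = 332, r_2 = 48, x1_3 = 24, y1_3 = 96, x0_4 = 316, y0_4 = 232, x1_4 = 392, y1_4 = 284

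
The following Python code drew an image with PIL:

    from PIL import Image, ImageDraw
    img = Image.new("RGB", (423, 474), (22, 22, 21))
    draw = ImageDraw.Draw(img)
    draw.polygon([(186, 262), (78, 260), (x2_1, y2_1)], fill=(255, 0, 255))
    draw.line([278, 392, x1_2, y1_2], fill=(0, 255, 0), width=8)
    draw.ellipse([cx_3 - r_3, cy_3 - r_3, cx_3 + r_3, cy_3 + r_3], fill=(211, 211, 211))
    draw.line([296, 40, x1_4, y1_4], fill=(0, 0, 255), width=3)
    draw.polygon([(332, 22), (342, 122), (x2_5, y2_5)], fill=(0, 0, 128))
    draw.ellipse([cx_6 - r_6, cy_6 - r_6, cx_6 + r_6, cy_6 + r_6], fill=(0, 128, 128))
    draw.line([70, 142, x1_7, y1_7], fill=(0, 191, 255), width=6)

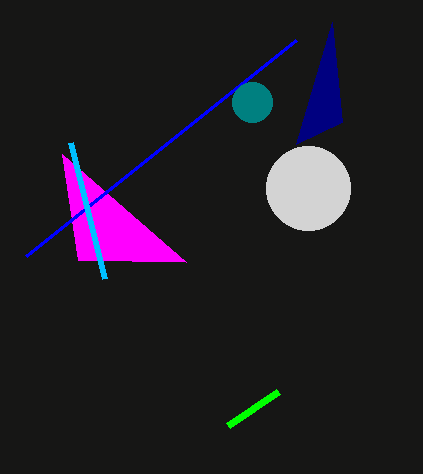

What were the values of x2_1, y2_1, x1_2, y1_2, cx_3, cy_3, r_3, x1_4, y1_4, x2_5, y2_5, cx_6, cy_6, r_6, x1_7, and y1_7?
x2_1 = 62
y2_1 = 154
x1_2 = 228
y1_2 = 426
cx_3 = 308
cy_3 = 188
r_3 = 42
x1_4 = 26
y1_4 = 256
x2_5 = 296
y2_5 = 144
cx_6 = 252
cy_6 = 102
r_6 = 20
x1_7 = 104
y1_7 = 278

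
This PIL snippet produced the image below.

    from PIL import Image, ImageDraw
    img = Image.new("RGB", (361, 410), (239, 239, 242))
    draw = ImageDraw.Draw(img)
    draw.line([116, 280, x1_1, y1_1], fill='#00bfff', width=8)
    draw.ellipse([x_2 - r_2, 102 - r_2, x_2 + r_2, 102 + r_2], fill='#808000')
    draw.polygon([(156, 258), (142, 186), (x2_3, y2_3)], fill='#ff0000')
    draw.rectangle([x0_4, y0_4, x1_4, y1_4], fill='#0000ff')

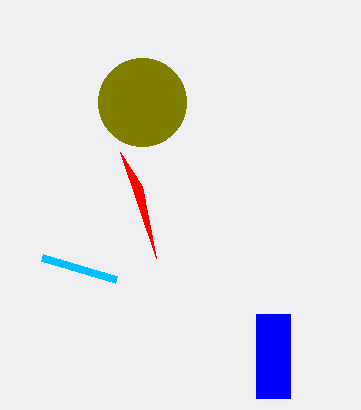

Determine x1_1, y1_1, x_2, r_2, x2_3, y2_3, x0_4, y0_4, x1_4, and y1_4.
x1_1 = 42, y1_1 = 258, x_2 = 142, r_2 = 44, x2_3 = 120, y2_3 = 152, x0_4 = 256, y0_4 = 314, x1_4 = 290, y1_4 = 398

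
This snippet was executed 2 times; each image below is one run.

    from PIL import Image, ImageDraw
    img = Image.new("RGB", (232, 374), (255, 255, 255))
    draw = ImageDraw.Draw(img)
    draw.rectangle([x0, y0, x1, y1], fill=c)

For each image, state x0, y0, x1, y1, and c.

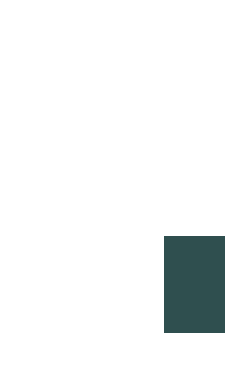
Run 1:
x0 = 164
y0 = 236
x1 = 224
y1 = 332
c = 'darkslategray'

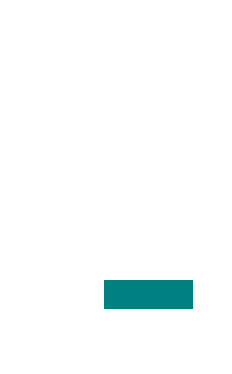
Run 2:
x0 = 104
y0 = 280
x1 = 192
y1 = 308
c = 'teal'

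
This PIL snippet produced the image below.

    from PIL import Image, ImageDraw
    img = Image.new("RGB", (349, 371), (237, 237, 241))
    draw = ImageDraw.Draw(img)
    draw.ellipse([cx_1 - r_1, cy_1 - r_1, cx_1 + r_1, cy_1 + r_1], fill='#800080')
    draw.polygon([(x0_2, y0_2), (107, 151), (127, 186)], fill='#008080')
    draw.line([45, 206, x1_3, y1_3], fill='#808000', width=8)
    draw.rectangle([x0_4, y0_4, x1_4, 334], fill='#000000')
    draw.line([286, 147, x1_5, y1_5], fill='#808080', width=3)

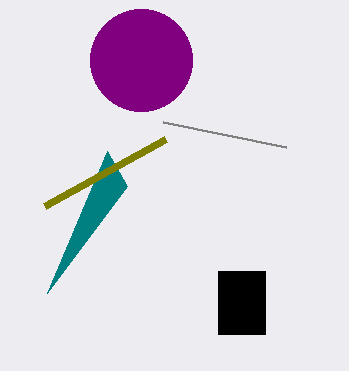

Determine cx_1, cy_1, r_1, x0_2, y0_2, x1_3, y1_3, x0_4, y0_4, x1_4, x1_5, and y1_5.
cx_1 = 141
cy_1 = 60
r_1 = 51
x0_2 = 47
y0_2 = 293
x1_3 = 166
y1_3 = 139
x0_4 = 218
y0_4 = 271
x1_4 = 265
x1_5 = 163
y1_5 = 122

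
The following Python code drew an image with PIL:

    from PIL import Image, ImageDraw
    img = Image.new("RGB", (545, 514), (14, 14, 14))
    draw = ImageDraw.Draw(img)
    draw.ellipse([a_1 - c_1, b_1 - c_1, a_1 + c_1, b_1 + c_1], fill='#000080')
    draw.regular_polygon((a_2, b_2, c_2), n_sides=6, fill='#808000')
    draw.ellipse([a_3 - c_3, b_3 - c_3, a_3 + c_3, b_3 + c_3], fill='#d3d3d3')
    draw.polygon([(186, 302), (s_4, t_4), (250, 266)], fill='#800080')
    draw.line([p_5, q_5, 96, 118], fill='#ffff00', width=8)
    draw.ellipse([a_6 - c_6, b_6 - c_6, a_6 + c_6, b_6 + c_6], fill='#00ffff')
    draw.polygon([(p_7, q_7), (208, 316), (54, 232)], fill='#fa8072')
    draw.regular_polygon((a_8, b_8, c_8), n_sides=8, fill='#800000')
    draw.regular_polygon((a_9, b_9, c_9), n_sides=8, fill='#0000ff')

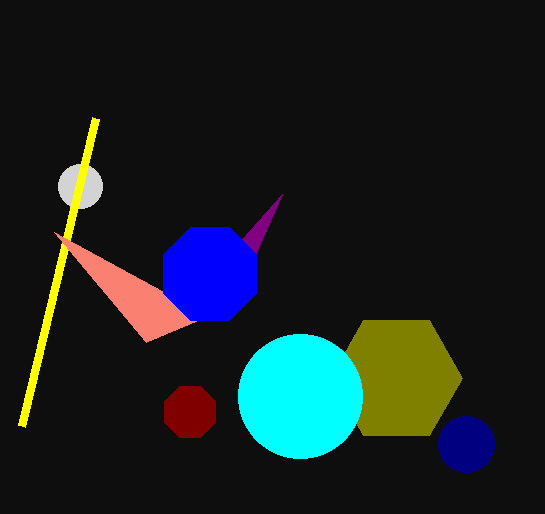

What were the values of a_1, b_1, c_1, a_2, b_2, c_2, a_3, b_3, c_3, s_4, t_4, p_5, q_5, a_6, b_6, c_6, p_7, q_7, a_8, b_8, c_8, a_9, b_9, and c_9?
a_1 = 466
b_1 = 444
c_1 = 28
a_2 = 396
b_2 = 378
c_2 = 66
a_3 = 80
b_3 = 186
c_3 = 22
s_4 = 282
t_4 = 194
p_5 = 22
q_5 = 426
a_6 = 300
b_6 = 396
c_6 = 62
p_7 = 146
q_7 = 342
a_8 = 190
b_8 = 412
c_8 = 28
a_9 = 210
b_9 = 274
c_9 = 50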